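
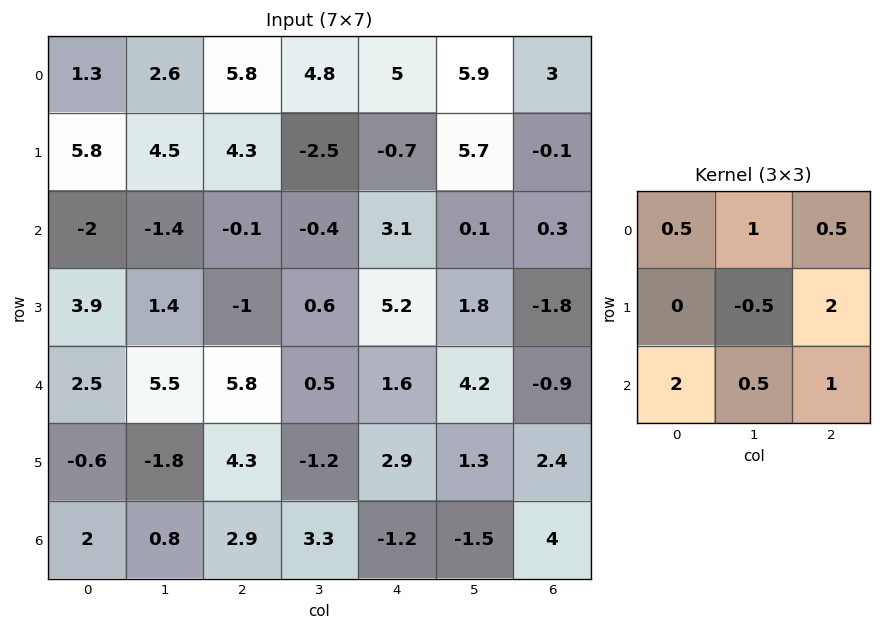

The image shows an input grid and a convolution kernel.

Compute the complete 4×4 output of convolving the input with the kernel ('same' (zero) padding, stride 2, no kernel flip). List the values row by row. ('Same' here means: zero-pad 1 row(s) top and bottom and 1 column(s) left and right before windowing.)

11.95 15.35 9.65 9.85
9.6 7.45 5.15 5.3
12.25 -4.55 14.35 3.35
-0.9 7.95 0.55 1.05

Output[0,0]: The receptive field on the zero-padded input at this output position is [0 0 0 / 0 1.3 2.6 / 0 5.8 4.5]. Elementwise product with the kernel and sum: 0·0.5 + 0·1 + 0·0.5 + 1.3·-0.5 + 2.6·2 + 0·2 + 5.8·0.5 + 4.5·1.
Output[0,1]: The receptive field on the zero-padded input at this output position is [0 0 0 / 2.6 5.8 4.8 / 4.5 4.3 -2.5]. Elementwise product with the kernel and sum: 0·0.5 + 0·1 + 0·0.5 + 5.8·-0.5 + 4.8·2 + 4.5·2 + 4.3·0.5 + -2.5·1.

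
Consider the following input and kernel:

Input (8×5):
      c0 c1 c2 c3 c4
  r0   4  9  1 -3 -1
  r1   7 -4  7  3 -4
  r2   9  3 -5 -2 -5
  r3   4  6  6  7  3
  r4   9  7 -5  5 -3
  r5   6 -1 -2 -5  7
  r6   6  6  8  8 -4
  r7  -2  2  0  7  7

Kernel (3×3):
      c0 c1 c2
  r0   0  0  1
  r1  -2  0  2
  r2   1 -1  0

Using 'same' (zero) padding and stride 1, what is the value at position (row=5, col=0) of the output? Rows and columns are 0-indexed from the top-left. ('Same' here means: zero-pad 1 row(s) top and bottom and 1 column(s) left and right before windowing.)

The receptive field on the zero-padded input at this output position is [0 9 7 / 0 6 -1 / 0 6 6]. Elementwise product with the kernel and sum: 7·1 + 0·-2 + -1·2 + 0·1 + 6·-1.

-1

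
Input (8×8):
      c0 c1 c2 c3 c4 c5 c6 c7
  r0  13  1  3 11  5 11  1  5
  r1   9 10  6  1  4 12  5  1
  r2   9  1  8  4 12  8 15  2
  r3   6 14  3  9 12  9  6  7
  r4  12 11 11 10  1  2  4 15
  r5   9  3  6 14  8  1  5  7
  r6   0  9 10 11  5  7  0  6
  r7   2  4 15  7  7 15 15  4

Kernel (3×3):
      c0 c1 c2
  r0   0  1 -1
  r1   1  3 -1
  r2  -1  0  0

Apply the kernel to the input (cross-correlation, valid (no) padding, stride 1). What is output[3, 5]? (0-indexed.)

The receptive field on the input at this output position is [9 6 7 / 2 4 15 / 1 5 7]. Elementwise product with the kernel and sum: 6·1 + 7·-1 + 2·1 + 4·3 + 15·-1 + 1·-1.

-3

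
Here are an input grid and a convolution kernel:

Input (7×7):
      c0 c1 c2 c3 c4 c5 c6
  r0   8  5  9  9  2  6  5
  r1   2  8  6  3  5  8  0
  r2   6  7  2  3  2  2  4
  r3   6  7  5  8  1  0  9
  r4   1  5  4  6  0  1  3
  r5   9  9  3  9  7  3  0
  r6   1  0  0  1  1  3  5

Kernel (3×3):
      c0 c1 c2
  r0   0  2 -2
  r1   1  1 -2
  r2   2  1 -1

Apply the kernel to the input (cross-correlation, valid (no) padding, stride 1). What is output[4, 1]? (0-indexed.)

The receptive field on the input at this output position is [5 4 6 / 9 3 9 / 0 0 1]. Elementwise product with the kernel and sum: 4·2 + 6·-2 + 9·1 + 3·1 + 9·-2 + 0·2 + 0·1 + 1·-1.

-11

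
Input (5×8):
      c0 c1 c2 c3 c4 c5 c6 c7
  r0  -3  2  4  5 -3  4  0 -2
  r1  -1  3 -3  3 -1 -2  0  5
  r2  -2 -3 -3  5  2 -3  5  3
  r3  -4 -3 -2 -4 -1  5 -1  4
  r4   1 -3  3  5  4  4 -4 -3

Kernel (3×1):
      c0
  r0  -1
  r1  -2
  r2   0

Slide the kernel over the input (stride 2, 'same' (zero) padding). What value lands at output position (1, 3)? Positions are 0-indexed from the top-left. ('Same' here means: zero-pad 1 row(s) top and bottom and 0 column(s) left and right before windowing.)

-10

The receptive field on the zero-padded input at this output position is [0 / 5 / -1]. Elementwise product with the kernel and sum: 0·-1 + 5·-2.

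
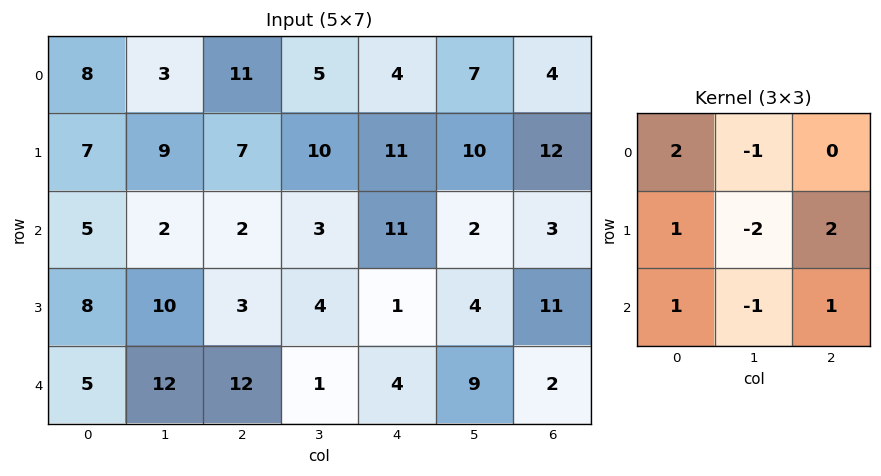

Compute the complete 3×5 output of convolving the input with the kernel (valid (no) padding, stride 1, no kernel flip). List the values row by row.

Output[0,0]: The receptive field on the input at this output position is [8 3 11 / 7 9 7 / 5 2 2]. Elementwise product with the kernel and sum: 8·2 + 3·-1 + 7·1 + 9·-2 + 7·2 + 5·1 + 2·-1 + 2·1.

21 13 36 8 28
11 26 22 1 33
7 15 13 11 32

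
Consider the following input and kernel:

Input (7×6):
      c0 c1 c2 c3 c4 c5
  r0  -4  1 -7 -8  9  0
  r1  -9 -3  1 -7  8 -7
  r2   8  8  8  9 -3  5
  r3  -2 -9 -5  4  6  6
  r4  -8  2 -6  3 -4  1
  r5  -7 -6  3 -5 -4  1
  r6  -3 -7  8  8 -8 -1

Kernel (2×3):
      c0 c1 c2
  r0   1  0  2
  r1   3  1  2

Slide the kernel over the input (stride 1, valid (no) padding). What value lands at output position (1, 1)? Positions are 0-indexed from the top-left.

33

The receptive field on the input at this output position is [-3 1 -7 / 8 8 9]. Elementwise product with the kernel and sum: -3·1 + -7·2 + 8·3 + 8·1 + 9·2.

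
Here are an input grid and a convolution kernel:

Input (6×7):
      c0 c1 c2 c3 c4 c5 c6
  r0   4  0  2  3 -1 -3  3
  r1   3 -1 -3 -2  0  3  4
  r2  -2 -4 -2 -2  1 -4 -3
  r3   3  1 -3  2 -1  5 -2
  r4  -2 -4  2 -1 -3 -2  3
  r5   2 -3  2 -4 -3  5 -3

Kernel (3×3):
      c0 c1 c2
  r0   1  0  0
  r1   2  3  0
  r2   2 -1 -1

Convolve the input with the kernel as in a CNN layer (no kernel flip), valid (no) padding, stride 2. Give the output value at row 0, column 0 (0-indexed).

9

The receptive field on the input at this output position is [4 0 2 / 3 -1 -3 / -2 -4 -2]. Elementwise product with the kernel and sum: 4·1 + 3·2 + -1·3 + -2·2 + -4·-1 + -2·-1.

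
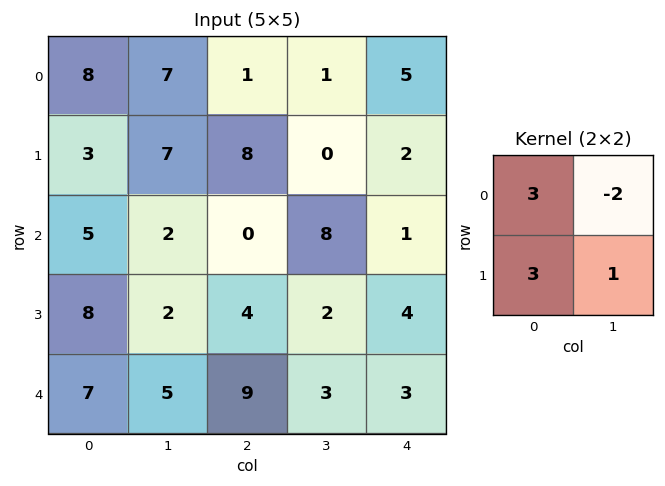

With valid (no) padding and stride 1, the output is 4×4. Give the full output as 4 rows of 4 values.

Output[0,0]: The receptive field on the input at this output position is [8 7 / 3 7]. Elementwise product with the kernel and sum: 8·3 + 7·-2 + 3·3 + 7·1.
Output[0,1]: The receptive field on the input at this output position is [7 1 / 7 8]. Elementwise product with the kernel and sum: 7·3 + 1·-2 + 7·3 + 8·1.

26 48 25 -5
12 11 32 21
37 16 -2 32
46 22 38 10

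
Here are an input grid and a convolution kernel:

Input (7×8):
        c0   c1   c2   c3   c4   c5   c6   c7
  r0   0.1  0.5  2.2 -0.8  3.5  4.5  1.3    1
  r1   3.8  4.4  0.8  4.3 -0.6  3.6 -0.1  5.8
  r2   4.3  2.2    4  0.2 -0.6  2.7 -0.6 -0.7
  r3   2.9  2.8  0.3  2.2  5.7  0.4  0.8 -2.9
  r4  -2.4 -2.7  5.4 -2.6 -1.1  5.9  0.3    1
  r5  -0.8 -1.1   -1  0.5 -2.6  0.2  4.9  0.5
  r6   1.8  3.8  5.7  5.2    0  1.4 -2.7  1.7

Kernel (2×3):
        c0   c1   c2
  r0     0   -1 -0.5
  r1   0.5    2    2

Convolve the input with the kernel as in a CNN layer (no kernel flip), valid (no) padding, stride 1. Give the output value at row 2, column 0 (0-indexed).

3.45

The receptive field on the input at this output position is [4.3 2.2 4 / 2.9 2.8 0.3]. Elementwise product with the kernel and sum: 2.2·-1 + 4·-0.5 + 2.9·0.5 + 2.8·2 + 0.3·2.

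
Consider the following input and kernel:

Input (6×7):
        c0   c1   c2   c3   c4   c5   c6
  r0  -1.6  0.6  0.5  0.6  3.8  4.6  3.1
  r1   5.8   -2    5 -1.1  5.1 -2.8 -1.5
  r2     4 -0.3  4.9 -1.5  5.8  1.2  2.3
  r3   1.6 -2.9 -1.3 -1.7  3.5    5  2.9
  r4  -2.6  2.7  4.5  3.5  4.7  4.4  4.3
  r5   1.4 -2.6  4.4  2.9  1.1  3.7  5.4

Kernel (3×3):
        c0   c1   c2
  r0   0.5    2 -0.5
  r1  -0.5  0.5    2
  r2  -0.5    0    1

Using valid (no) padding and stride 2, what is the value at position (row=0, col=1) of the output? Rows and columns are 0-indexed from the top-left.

10.05

The receptive field on the input at this output position is [0.5 0.6 3.8 / 5 -1.1 5.1 / 4.9 -1.5 5.8]. Elementwise product with the kernel and sum: 0.5·0.5 + 0.6·2 + 3.8·-0.5 + 5·-0.5 + -1.1·0.5 + 5.1·2 + 4.9·-0.5 + 5.8·1.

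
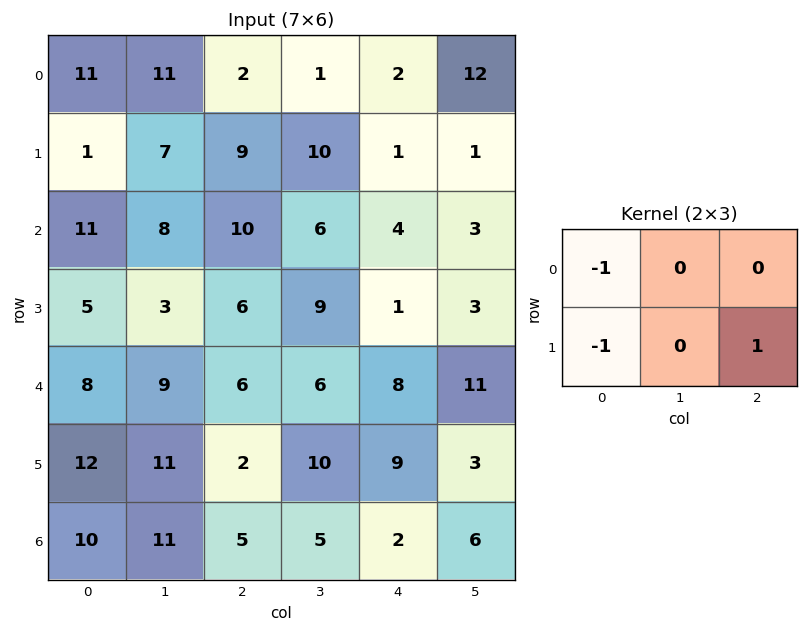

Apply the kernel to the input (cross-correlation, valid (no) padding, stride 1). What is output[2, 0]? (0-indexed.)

The receptive field on the input at this output position is [11 8 10 / 5 3 6]. Elementwise product with the kernel and sum: 11·-1 + 5·-1 + 6·1.

-10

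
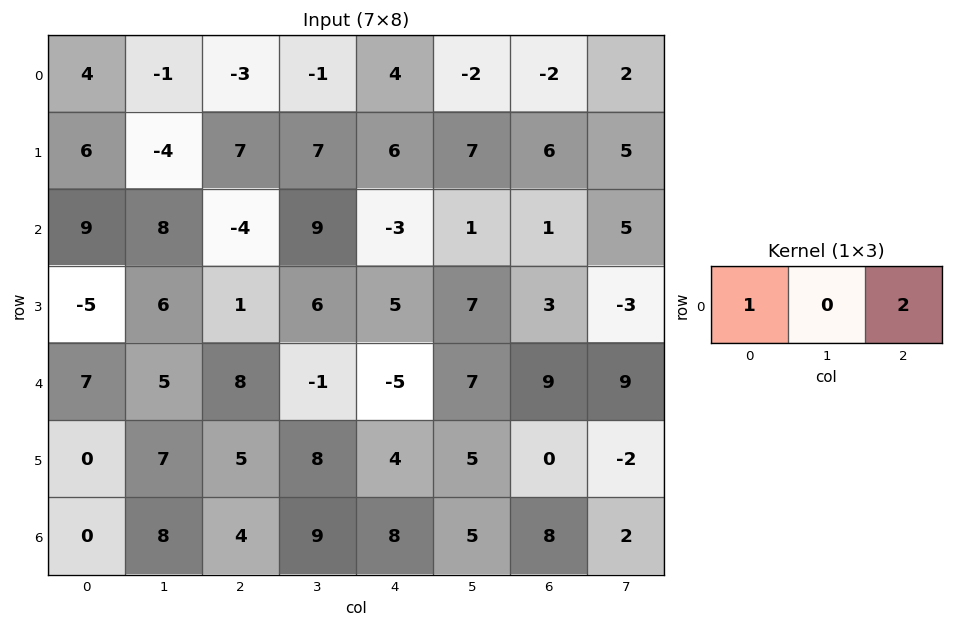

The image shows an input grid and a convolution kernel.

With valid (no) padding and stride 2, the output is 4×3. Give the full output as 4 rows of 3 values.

Output[0,0]: The receptive field on the input at this output position is [4 -1 -3]. Elementwise product with the kernel and sum: 4·1 + -3·2.
Output[0,1]: The receptive field on the input at this output position is [-3 -1 4]. Elementwise product with the kernel and sum: -3·1 + 4·2.

-2 5 0
1 -10 -1
23 -2 13
8 20 24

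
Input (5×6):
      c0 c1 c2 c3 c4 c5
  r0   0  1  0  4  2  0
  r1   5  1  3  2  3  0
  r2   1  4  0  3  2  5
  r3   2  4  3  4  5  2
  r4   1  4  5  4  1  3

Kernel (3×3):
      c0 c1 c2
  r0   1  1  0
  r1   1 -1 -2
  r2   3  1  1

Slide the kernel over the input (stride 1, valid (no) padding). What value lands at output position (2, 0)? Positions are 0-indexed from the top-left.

9

The receptive field on the input at this output position is [1 4 0 / 2 4 3 / 1 4 5]. Elementwise product with the kernel and sum: 1·1 + 4·1 + 2·1 + 4·-1 + 3·-2 + 1·3 + 4·1 + 5·1.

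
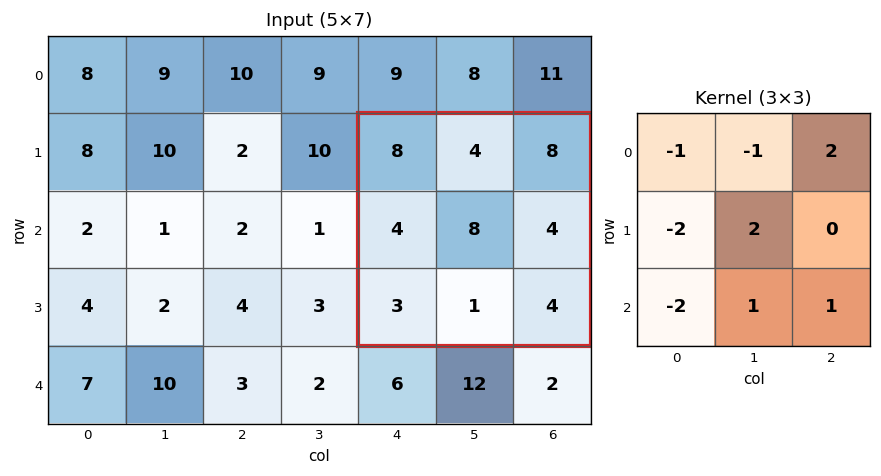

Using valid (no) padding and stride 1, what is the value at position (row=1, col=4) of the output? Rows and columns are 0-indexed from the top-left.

11

The receptive field on the input at this output position is [8 4 8 / 4 8 4 / 3 1 4]. Elementwise product with the kernel and sum: 8·-1 + 4·-1 + 8·2 + 4·-2 + 8·2 + 3·-2 + 1·1 + 4·1.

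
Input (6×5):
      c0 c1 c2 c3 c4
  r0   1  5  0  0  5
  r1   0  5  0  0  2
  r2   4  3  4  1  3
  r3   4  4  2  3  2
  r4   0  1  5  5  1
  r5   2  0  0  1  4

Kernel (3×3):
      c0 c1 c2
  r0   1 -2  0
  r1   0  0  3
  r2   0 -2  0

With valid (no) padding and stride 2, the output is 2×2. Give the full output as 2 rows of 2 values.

Output[0,0]: The receptive field on the input at this output position is [1 5 0 / 0 5 0 / 4 3 4]. Elementwise product with the kernel and sum: 1·1 + 5·-2 + 0·3 + 3·-2.

-15 4
2 -2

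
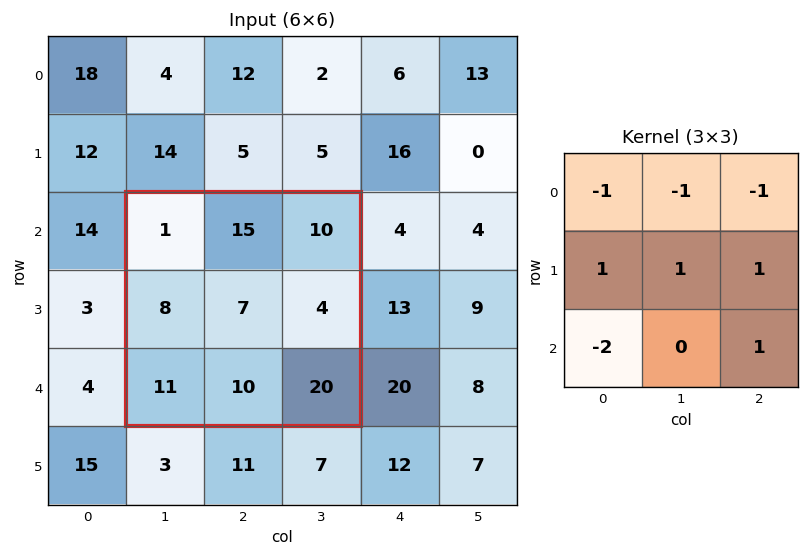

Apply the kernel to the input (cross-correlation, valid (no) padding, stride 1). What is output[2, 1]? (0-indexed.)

The receptive field on the input at this output position is [1 15 10 / 8 7 4 / 11 10 20]. Elementwise product with the kernel and sum: 1·-1 + 15·-1 + 10·-1 + 8·1 + 7·1 + 4·1 + 11·-2 + 20·1.

-9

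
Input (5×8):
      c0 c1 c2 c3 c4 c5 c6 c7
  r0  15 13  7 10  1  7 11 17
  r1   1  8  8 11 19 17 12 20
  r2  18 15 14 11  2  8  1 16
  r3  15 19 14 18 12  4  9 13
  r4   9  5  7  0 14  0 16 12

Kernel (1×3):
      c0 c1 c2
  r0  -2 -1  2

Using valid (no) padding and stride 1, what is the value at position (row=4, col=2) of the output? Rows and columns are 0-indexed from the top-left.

14

The receptive field on the input at this output position is [7 0 14]. Elementwise product with the kernel and sum: 7·-2 + 0·-1 + 14·2.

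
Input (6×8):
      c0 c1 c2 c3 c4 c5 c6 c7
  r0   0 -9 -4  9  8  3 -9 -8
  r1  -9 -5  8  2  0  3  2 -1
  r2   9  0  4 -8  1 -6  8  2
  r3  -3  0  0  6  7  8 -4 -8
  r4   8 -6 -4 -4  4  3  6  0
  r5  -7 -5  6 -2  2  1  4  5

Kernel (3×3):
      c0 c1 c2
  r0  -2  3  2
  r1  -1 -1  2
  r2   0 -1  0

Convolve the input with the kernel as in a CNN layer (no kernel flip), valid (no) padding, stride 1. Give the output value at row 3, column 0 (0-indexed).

1

The receptive field on the input at this output position is [-3 0 0 / 8 -6 -4 / -7 -5 6]. Elementwise product with the kernel and sum: -3·-2 + 0·3 + 0·2 + 8·-1 + -6·-1 + -4·2 + -5·-1.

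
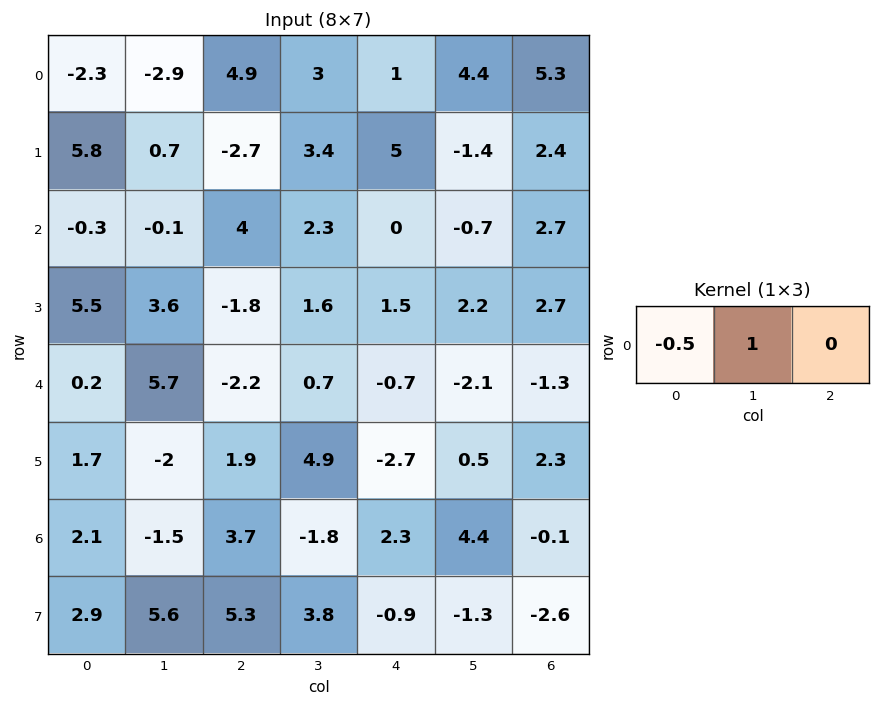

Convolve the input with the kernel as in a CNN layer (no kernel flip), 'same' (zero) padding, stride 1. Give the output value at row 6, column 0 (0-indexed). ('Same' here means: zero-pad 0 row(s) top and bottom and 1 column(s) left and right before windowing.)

The receptive field on the zero-padded input at this output position is [0 2.1 -1.5]. Elementwise product with the kernel and sum: 0·-0.5 + 2.1·1.

2.1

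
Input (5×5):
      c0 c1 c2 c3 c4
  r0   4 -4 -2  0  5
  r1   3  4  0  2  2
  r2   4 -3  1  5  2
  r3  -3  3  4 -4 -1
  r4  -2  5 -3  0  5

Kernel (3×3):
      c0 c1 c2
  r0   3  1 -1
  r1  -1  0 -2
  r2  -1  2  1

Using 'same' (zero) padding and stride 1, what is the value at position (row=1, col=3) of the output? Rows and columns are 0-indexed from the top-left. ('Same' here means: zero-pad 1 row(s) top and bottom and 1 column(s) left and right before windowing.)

-4

The receptive field on the zero-padded input at this output position is [-2 0 5 / 0 2 2 / 1 5 2]. Elementwise product with the kernel and sum: -2·3 + 0·1 + 5·-1 + 0·-1 + 2·-2 + 1·-1 + 5·2 + 2·1.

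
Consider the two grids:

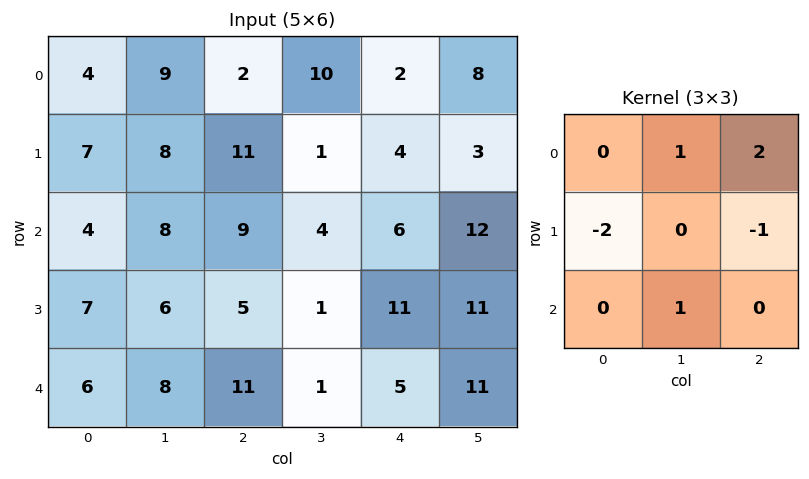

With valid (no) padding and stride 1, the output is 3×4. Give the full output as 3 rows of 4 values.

-4 14 -8 19
19 -2 -14 1
15 15 -4 22

Output[0,0]: The receptive field on the input at this output position is [4 9 2 / 7 8 11 / 4 8 9]. Elementwise product with the kernel and sum: 9·1 + 2·2 + 7·-2 + 11·-1 + 8·1.
Output[0,1]: The receptive field on the input at this output position is [9 2 10 / 8 11 1 / 8 9 4]. Elementwise product with the kernel and sum: 2·1 + 10·2 + 8·-2 + 1·-1 + 9·1.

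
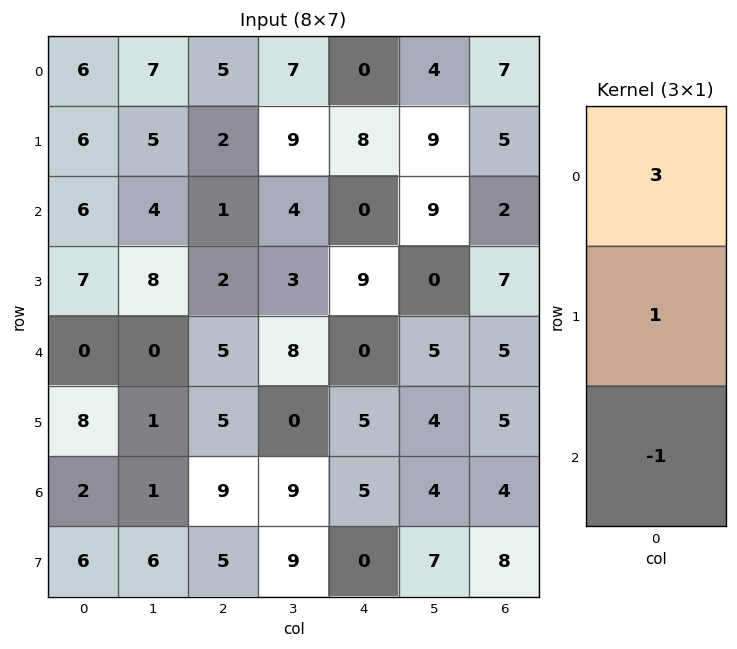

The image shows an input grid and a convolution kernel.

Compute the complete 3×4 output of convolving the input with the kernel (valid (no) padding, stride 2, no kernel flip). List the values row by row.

18 16 8 24
25 0 9 8
6 11 0 16

Output[0,0]: The receptive field on the input at this output position is [6 / 6 / 6]. Elementwise product with the kernel and sum: 6·3 + 6·1 + 6·-1.
Output[0,1]: The receptive field on the input at this output position is [5 / 2 / 1]. Elementwise product with the kernel and sum: 5·3 + 2·1 + 1·-1.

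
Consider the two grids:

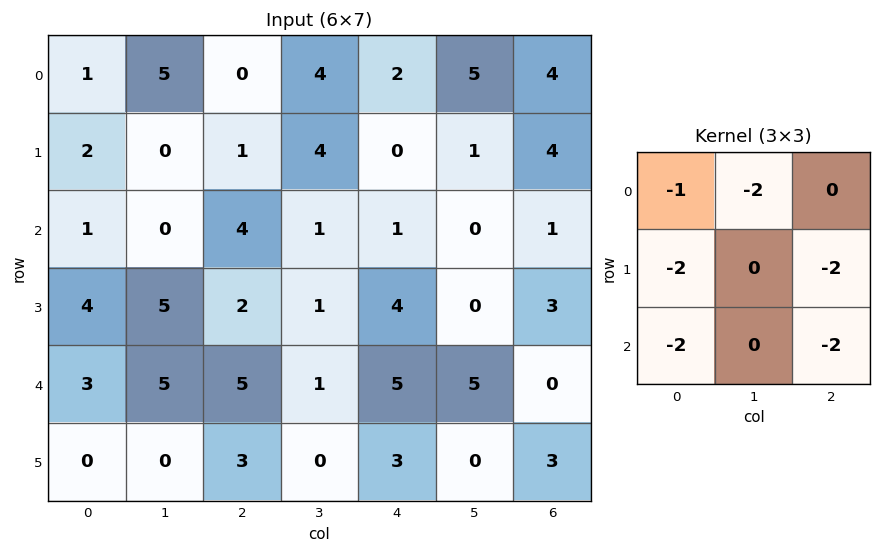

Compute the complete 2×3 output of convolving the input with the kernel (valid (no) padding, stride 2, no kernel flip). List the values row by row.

Output[0,0]: The receptive field on the input at this output position is [1 5 0 / 2 0 1 / 1 0 4]. Elementwise product with the kernel and sum: 1·-1 + 5·-2 + 2·-2 + 1·-2 + 1·-2 + 4·-2.
Output[0,1]: The receptive field on the input at this output position is [0 4 2 / 1 4 0 / 4 1 1]. Elementwise product with the kernel and sum: 0·-1 + 4·-2 + 1·-2 + 0·-2 + 4·-2 + 1·-2.

-27 -20 -24
-29 -38 -25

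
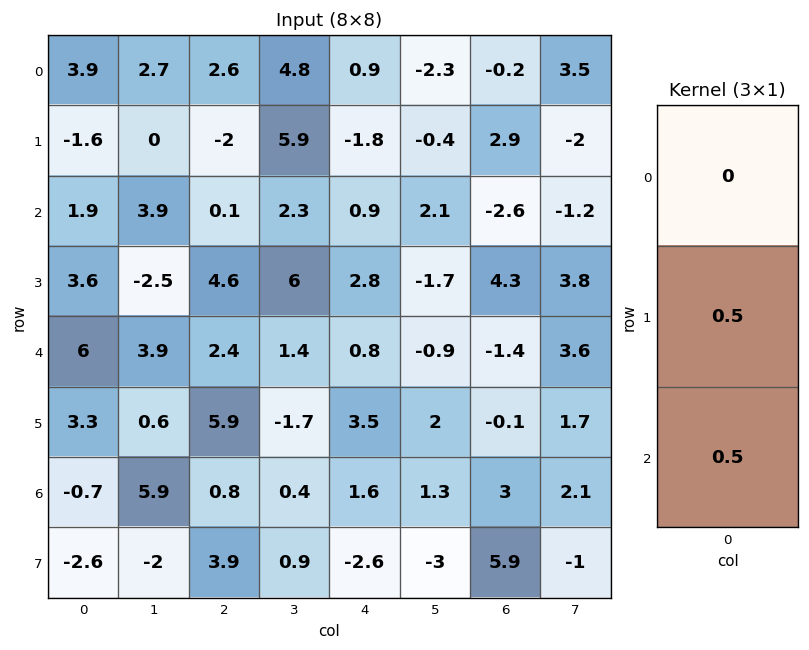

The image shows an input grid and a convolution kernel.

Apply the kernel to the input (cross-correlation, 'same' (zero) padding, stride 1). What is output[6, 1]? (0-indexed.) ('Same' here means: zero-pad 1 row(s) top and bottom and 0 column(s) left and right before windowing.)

The receptive field on the zero-padded input at this output position is [0.6 / 5.9 / -2]. Elementwise product with the kernel and sum: 5.9·0.5 + -2·0.5.

1.95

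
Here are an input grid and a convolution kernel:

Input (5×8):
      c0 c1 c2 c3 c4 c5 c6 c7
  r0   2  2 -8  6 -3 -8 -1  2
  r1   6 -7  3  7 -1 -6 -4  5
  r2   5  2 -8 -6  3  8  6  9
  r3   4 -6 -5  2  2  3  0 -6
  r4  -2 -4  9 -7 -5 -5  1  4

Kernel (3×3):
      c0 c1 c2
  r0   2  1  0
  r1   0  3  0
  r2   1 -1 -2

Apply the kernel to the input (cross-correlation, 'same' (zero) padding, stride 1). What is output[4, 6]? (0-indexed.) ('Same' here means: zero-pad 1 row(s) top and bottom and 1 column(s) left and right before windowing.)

9

The receptive field on the zero-padded input at this output position is [3 0 -6 / -5 1 4 / 0 0 0]. Elementwise product with the kernel and sum: 3·2 + 0·1 + 1·3 + 0·1 + 0·-1 + 0·-2.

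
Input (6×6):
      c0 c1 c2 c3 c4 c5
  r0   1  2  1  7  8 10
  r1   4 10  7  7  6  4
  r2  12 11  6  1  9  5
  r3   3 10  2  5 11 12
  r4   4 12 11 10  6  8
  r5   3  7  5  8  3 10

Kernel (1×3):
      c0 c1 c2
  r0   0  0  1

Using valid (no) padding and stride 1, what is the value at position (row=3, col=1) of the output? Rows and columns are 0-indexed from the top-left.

5

The receptive field on the input at this output position is [10 2 5]. Elementwise product with the kernel and sum: 5·1.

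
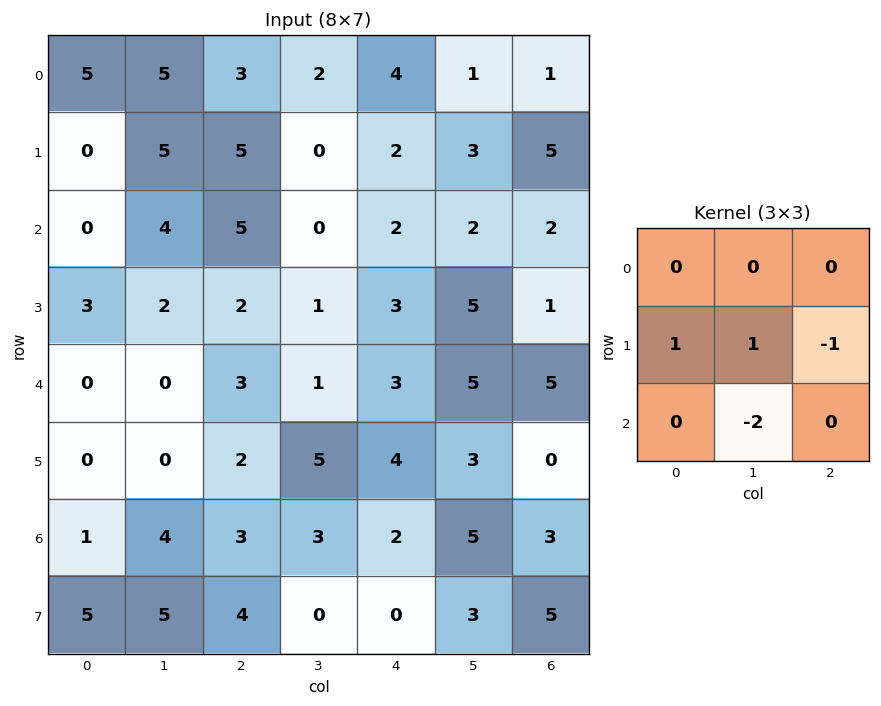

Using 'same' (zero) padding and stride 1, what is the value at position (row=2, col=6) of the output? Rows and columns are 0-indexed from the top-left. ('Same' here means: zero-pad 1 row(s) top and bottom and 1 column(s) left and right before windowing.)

The receptive field on the zero-padded input at this output position is [3 5 0 / 2 2 0 / 5 1 0]. Elementwise product with the kernel and sum: 2·1 + 2·1 + 0·-1 + 1·-2.

2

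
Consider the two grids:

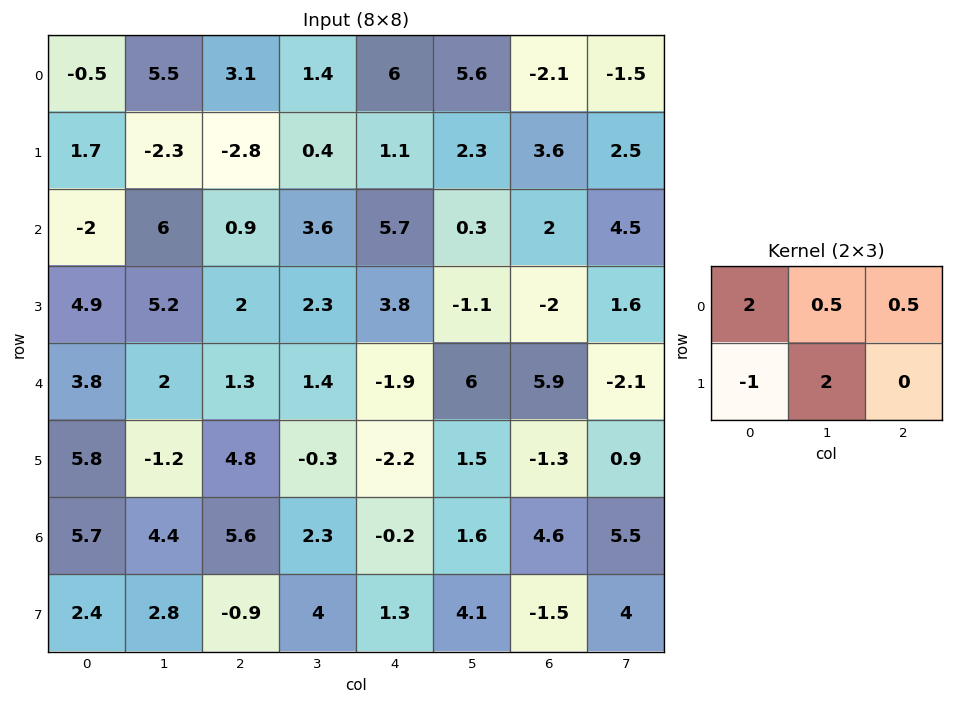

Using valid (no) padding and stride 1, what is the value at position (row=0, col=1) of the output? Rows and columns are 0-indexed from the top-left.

The receptive field on the input at this output position is [5.5 3.1 1.4 / -2.3 -2.8 0.4]. Elementwise product with the kernel and sum: 5.5·2 + 3.1·0.5 + 1.4·0.5 + -2.3·-1 + -2.8·2.

9.95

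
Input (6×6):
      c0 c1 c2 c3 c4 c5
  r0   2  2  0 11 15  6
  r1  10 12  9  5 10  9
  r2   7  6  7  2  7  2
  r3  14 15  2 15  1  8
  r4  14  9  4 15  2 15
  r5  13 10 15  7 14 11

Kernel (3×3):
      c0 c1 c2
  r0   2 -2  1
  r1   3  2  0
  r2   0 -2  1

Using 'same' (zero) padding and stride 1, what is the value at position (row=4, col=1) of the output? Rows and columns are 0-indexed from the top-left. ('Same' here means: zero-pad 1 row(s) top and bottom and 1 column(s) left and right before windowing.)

The receptive field on the zero-padded input at this output position is [14 15 2 / 14 9 4 / 13 10 15]. Elementwise product with the kernel and sum: 14·2 + 15·-2 + 2·1 + 14·3 + 9·2 + 10·-2 + 15·1.

55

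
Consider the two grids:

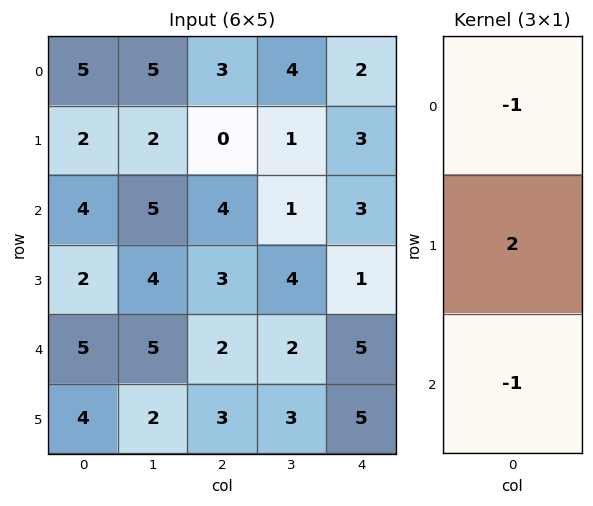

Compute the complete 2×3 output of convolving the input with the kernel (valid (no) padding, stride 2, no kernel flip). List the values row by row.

Output[0,0]: The receptive field on the input at this output position is [5 / 2 / 4]. Elementwise product with the kernel and sum: 5·-1 + 2·2 + 4·-1.

-5 -7 1
-5 0 -6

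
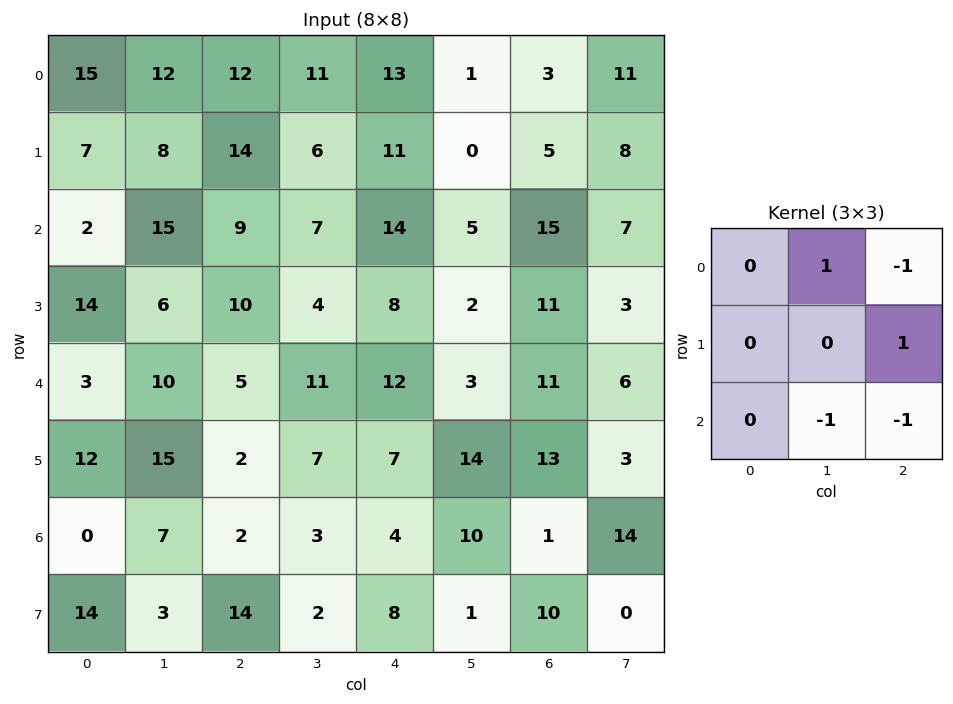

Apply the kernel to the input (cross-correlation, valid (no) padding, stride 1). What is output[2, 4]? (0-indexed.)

The receptive field on the input at this output position is [14 5 15 / 8 2 11 / 12 3 11]. Elementwise product with the kernel and sum: 5·1 + 15·-1 + 11·1 + 3·-1 + 11·-1.

-13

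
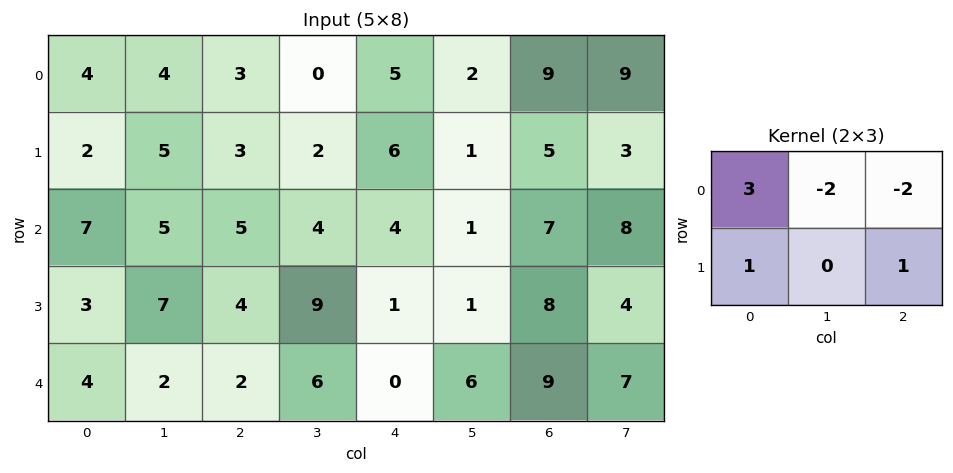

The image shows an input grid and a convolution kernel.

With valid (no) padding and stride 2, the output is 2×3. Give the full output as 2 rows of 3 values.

3 8 4
8 4 5

Output[0,0]: The receptive field on the input at this output position is [4 4 3 / 2 5 3]. Elementwise product with the kernel and sum: 4·3 + 4·-2 + 3·-2 + 2·1 + 3·1.
Output[0,1]: The receptive field on the input at this output position is [3 0 5 / 3 2 6]. Elementwise product with the kernel and sum: 3·3 + 0·-2 + 5·-2 + 3·1 + 6·1.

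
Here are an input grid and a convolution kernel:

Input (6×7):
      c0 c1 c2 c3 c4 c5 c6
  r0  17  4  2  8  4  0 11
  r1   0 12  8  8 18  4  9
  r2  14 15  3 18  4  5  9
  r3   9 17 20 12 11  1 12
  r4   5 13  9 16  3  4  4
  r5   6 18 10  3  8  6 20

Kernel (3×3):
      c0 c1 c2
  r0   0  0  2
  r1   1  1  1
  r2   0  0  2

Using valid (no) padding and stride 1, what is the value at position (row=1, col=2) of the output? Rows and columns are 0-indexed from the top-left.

83

The receptive field on the input at this output position is [8 8 18 / 3 18 4 / 20 12 11]. Elementwise product with the kernel and sum: 18·2 + 3·1 + 18·1 + 4·1 + 11·2.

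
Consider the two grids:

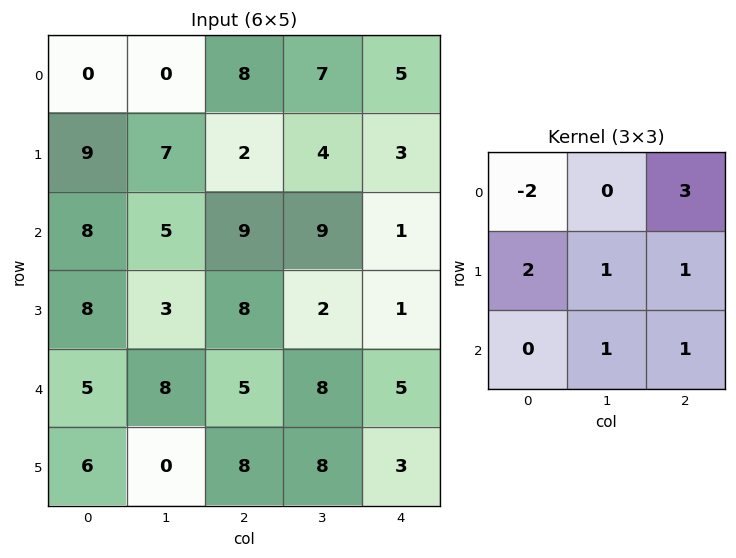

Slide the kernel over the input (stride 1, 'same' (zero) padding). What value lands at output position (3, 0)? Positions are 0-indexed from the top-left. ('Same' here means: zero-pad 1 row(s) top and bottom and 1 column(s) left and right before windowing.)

39

The receptive field on the zero-padded input at this output position is [0 8 5 / 0 8 3 / 0 5 8]. Elementwise product with the kernel and sum: 0·-2 + 5·3 + 0·2 + 8·1 + 3·1 + 5·1 + 8·1.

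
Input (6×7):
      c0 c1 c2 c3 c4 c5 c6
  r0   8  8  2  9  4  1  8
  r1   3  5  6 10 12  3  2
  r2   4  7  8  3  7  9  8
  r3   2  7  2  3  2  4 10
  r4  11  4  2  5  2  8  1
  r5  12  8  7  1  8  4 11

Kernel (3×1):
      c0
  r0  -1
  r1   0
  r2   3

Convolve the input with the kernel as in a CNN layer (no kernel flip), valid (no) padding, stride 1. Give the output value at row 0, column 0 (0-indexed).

4

The receptive field on the input at this output position is [8 / 3 / 4]. Elementwise product with the kernel and sum: 8·-1 + 4·3.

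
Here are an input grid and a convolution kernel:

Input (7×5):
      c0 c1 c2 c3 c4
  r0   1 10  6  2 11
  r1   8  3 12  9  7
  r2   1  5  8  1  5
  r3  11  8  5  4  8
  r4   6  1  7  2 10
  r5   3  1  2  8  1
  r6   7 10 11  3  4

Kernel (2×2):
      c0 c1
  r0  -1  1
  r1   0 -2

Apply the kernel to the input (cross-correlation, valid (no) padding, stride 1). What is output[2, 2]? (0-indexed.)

The receptive field on the input at this output position is [8 1 / 5 4]. Elementwise product with the kernel and sum: 8·-1 + 1·1 + 4·-2.

-15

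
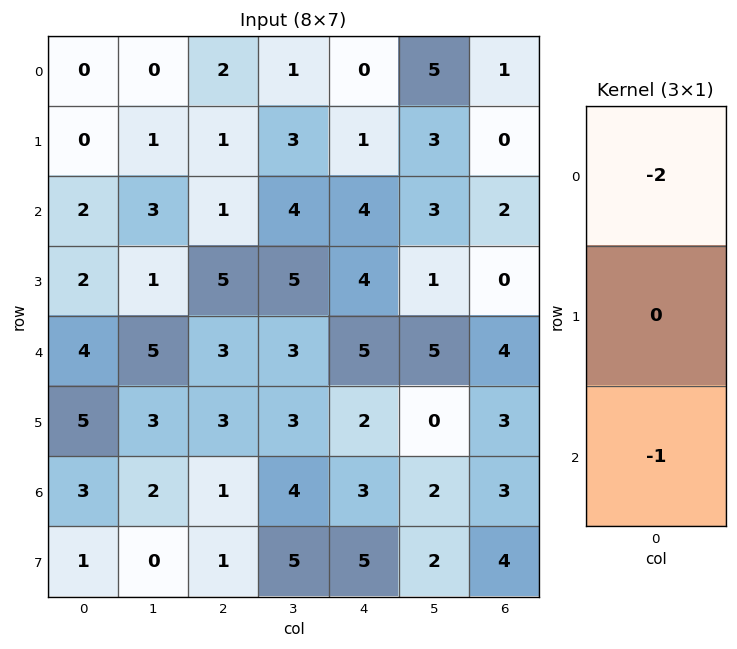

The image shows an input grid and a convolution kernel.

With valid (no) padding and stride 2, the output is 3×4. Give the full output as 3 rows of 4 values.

-2 -5 -4 -4
-8 -5 -13 -8
-11 -7 -13 -11

Output[0,0]: The receptive field on the input at this output position is [0 / 0 / 2]. Elementwise product with the kernel and sum: 0·-2 + 2·-1.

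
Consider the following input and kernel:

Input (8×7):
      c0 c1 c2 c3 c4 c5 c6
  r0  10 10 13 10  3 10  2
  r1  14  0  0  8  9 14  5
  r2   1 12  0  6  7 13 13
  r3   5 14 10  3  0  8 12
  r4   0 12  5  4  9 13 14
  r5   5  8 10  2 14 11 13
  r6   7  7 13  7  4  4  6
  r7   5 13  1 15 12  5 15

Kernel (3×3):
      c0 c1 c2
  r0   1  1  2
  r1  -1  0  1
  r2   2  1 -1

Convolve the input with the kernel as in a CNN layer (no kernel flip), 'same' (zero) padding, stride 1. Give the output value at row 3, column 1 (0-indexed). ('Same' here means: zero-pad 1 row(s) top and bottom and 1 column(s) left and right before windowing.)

The receptive field on the zero-padded input at this output position is [1 12 0 / 5 14 10 / 0 12 5]. Elementwise product with the kernel and sum: 1·1 + 12·1 + 0·2 + 5·-1 + 10·1 + 0·2 + 12·1 + 5·-1.

25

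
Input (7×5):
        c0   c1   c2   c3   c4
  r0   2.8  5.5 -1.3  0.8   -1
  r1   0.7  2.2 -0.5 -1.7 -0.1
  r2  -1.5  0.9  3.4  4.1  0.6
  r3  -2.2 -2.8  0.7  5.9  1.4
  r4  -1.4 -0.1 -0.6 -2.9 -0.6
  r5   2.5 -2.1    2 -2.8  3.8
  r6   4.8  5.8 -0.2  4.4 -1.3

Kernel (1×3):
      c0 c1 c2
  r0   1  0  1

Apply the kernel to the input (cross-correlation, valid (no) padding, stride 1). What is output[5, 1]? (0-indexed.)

-4.9

The receptive field on the input at this output position is [-2.1 2 -2.8]. Elementwise product with the kernel and sum: -2.1·1 + -2.8·1.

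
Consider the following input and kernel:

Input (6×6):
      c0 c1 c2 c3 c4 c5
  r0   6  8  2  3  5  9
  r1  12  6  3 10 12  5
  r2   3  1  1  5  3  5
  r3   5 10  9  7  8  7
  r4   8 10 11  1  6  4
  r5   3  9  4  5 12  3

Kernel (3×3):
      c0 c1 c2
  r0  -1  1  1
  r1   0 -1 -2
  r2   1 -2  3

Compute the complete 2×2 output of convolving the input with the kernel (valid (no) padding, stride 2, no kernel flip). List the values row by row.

Output[0,0]: The receptive field on the input at this output position is [6 8 2 / 12 6 3 / 3 1 1]. Elementwise product with the kernel and sum: 6·-1 + 8·1 + 2·1 + 6·-1 + 3·-2 + 3·1 + 1·-2 + 1·3.

-4 -28
-8 11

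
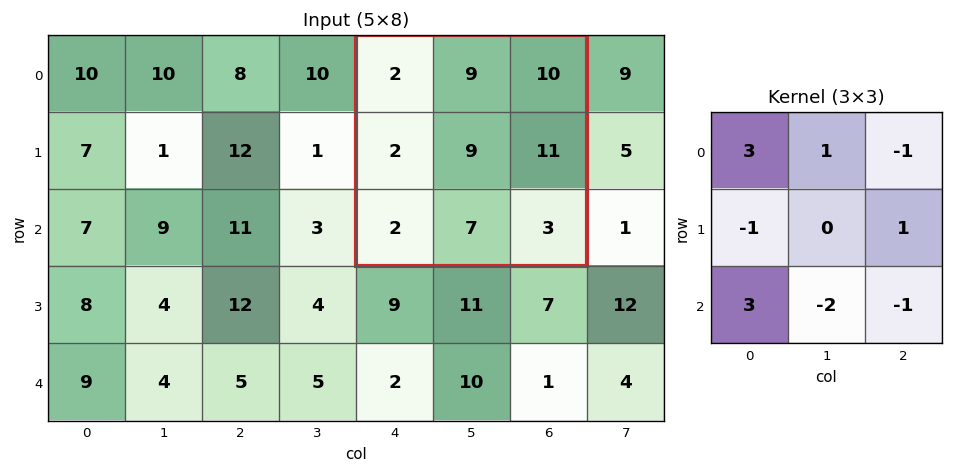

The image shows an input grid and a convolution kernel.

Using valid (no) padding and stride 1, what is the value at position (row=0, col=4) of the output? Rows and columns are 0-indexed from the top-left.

3

The receptive field on the input at this output position is [2 9 10 / 2 9 11 / 2 7 3]. Elementwise product with the kernel and sum: 2·3 + 9·1 + 10·-1 + 2·-1 + 11·1 + 2·3 + 7·-2 + 3·-1.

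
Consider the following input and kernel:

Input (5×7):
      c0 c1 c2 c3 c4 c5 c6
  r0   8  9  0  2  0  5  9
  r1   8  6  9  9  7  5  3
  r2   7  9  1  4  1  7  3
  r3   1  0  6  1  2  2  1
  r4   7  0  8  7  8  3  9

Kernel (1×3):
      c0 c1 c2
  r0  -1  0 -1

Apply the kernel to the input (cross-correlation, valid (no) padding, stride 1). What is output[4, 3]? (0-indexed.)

-10

The receptive field on the input at this output position is [7 8 3]. Elementwise product with the kernel and sum: 7·-1 + 3·-1.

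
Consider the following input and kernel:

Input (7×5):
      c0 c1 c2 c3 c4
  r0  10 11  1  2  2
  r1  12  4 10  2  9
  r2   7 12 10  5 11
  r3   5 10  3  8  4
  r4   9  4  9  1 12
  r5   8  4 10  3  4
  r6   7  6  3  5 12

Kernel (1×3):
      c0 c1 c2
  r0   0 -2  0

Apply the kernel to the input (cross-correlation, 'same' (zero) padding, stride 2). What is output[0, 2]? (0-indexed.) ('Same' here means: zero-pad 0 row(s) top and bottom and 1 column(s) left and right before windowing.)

The receptive field on the zero-padded input at this output position is [2 2 0]. Elementwise product with the kernel and sum: 2·-2.

-4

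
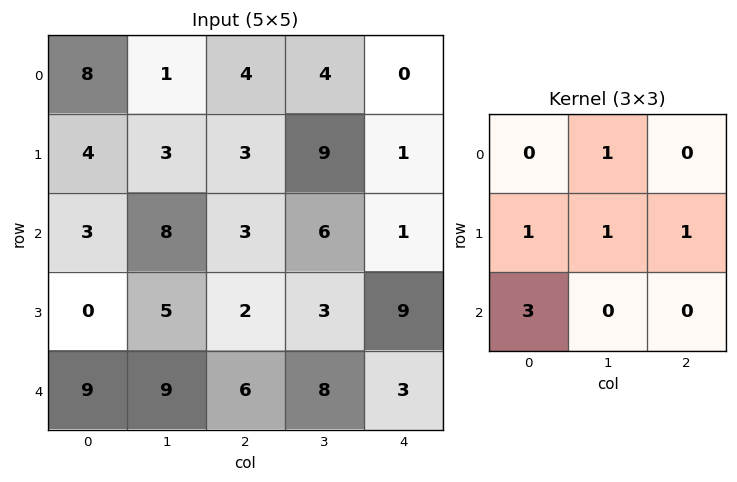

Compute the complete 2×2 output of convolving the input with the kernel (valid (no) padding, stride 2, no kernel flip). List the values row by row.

Output[0,0]: The receptive field on the input at this output position is [8 1 4 / 4 3 3 / 3 8 3]. Elementwise product with the kernel and sum: 1·1 + 4·1 + 3·1 + 3·1 + 3·3.

20 26
42 38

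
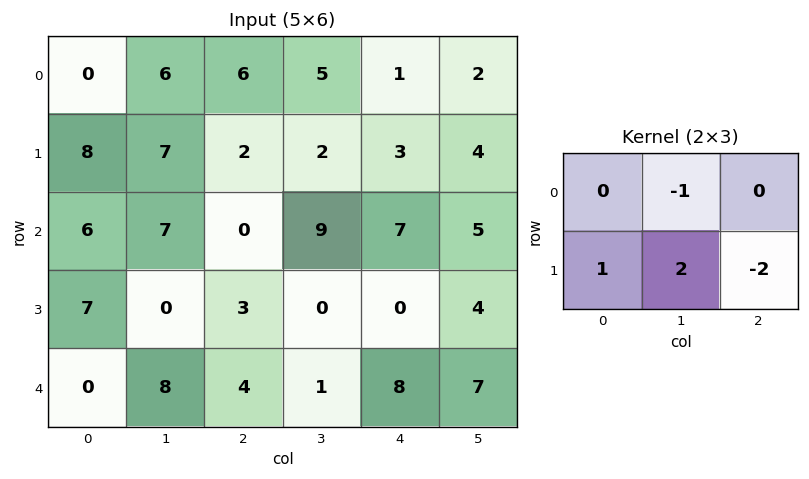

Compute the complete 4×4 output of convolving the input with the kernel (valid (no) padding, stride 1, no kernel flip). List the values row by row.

Output[0,0]: The receptive field on the input at this output position is [0 6 6 / 8 7 2]. Elementwise product with the kernel and sum: 6·-1 + 8·1 + 7·2 + 2·-2.

12 1 -5 -1
13 -13 2 10
-6 6 -6 -15
8 11 -10 3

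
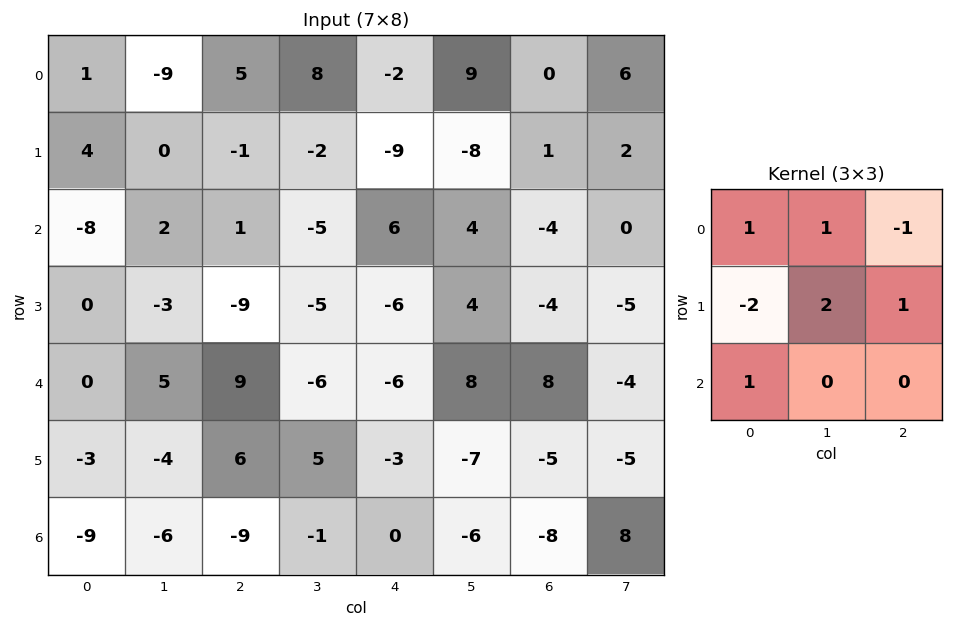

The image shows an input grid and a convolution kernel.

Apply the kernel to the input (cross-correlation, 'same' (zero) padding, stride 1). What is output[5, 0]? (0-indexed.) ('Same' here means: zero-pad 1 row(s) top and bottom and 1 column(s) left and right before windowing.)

-15

The receptive field on the zero-padded input at this output position is [0 0 5 / 0 -3 -4 / 0 -9 -6]. Elementwise product with the kernel and sum: 0·1 + 0·1 + 5·-1 + 0·-2 + -3·2 + -4·1 + 0·1.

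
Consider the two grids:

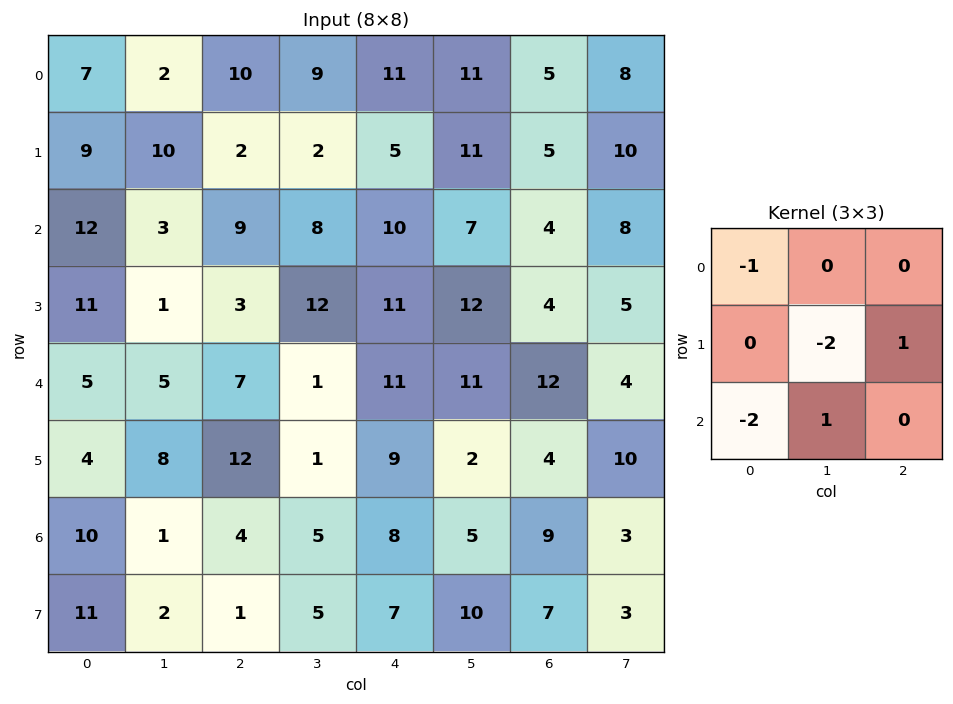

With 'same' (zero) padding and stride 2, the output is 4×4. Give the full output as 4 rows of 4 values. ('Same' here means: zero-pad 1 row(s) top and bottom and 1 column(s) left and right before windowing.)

-3 -29 -10 -19
-10 -19 -28 -31
-1 -18 -16 -32
-8 -14 -15 -30

Output[0,0]: The receptive field on the zero-padded input at this output position is [0 0 0 / 0 7 2 / 0 9 10]. Elementwise product with the kernel and sum: 0·-1 + 7·-2 + 2·1 + 0·-2 + 9·1.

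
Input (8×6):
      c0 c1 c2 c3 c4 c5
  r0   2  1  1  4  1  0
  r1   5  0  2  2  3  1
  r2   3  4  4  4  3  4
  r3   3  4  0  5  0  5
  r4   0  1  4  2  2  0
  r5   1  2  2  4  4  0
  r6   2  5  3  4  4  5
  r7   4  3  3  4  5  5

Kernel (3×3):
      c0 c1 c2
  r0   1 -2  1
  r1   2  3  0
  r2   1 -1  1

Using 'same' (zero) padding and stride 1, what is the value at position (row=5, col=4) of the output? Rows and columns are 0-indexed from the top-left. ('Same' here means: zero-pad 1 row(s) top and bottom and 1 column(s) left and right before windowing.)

23

The receptive field on the zero-padded input at this output position is [2 2 0 / 4 4 0 / 4 4 5]. Elementwise product with the kernel and sum: 2·1 + 2·-2 + 0·1 + 4·2 + 4·3 + 4·1 + 4·-1 + 5·1.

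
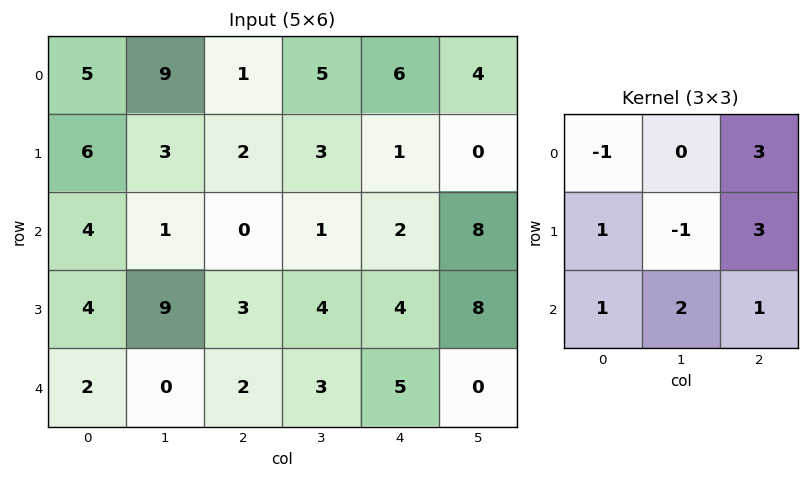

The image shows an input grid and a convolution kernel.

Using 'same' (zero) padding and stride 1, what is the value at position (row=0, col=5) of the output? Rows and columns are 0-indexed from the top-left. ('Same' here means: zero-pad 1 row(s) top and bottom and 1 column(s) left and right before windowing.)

The receptive field on the zero-padded input at this output position is [0 0 0 / 6 4 0 / 1 0 0]. Elementwise product with the kernel and sum: 0·-1 + 0·3 + 6·1 + 4·-1 + 0·3 + 1·1 + 0·2 + 0·1.

3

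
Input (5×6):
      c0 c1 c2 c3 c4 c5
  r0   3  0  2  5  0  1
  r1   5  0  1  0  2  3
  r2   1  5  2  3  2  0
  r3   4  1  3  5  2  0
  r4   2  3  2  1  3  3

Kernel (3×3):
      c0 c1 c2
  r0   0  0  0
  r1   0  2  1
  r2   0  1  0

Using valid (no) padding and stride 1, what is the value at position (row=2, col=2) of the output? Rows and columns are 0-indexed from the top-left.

13

The receptive field on the input at this output position is [2 3 2 / 3 5 2 / 2 1 3]. Elementwise product with the kernel and sum: 5·2 + 2·1 + 1·1.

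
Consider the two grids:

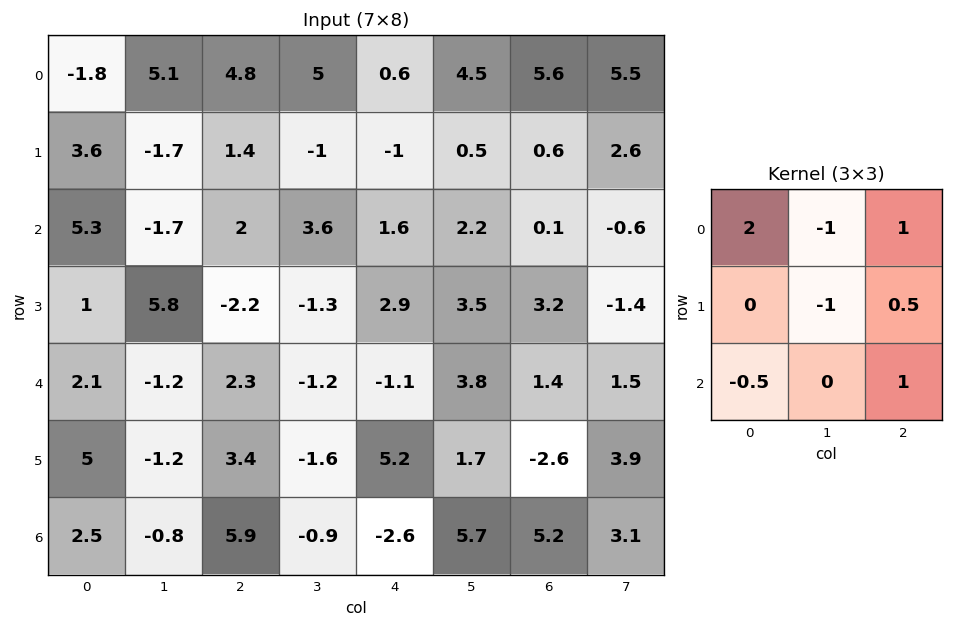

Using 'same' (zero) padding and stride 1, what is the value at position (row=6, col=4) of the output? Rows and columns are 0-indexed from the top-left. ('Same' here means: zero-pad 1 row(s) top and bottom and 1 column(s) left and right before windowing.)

The receptive field on the zero-padded input at this output position is [-1.6 5.2 1.7 / -0.9 -2.6 5.7 / 0 0 0]. Elementwise product with the kernel and sum: -1.6·2 + 5.2·-1 + 1.7·1 + -2.6·-1 + 5.7·0.5 + 0·-0.5 + 0·1.

-1.25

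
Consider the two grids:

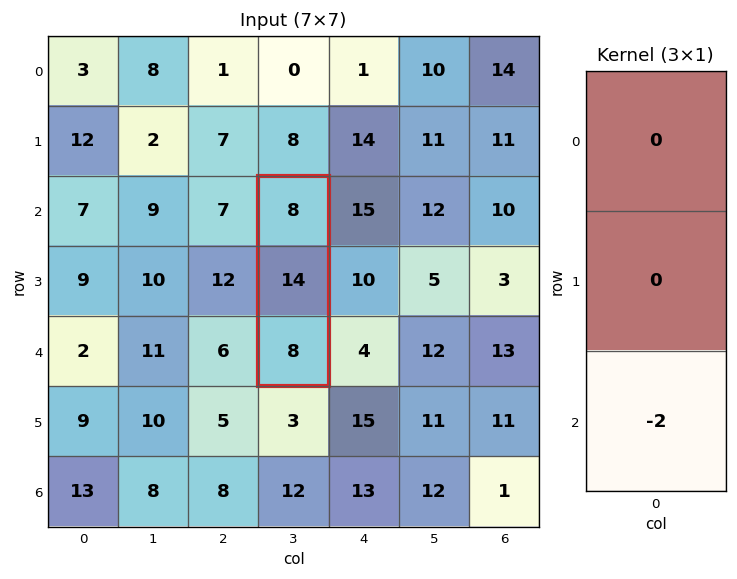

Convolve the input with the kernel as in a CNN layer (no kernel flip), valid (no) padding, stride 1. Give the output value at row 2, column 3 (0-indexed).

The receptive field on the input at this output position is [8 / 14 / 8]. Elementwise product with the kernel and sum: 8·-2.

-16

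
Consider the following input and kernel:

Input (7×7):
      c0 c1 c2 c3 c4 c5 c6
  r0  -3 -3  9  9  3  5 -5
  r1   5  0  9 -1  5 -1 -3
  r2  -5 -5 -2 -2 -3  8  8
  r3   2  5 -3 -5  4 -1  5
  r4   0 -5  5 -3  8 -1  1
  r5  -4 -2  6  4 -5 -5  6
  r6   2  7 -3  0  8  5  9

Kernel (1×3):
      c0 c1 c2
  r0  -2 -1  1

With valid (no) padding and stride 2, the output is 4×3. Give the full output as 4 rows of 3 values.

18 -24 -16
13 3 6
10 1 -14
-14 14 -12

Output[0,0]: The receptive field on the input at this output position is [-3 -3 9]. Elementwise product with the kernel and sum: -3·-2 + -3·-1 + 9·1.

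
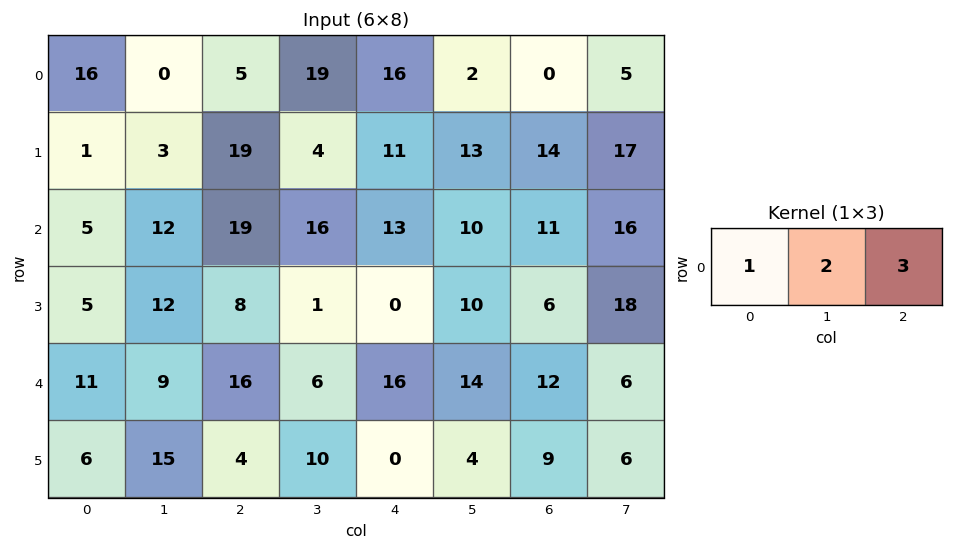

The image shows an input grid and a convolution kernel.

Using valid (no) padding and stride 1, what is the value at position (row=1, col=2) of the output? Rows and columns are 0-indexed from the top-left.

The receptive field on the input at this output position is [19 4 11]. Elementwise product with the kernel and sum: 19·1 + 4·2 + 11·3.

60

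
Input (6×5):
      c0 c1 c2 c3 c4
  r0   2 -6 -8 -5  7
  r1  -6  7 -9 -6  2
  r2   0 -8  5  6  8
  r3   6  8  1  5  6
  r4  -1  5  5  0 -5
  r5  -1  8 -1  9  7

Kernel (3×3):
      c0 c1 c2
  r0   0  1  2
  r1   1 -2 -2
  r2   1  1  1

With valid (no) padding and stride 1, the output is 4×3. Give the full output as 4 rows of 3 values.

-27 22 27
10 -37 -13
-1 23 1
-5 22 47

Output[0,0]: The receptive field on the input at this output position is [2 -6 -8 / -6 7 -9 / 0 -8 5]. Elementwise product with the kernel and sum: -6·1 + -8·2 + -6·1 + 7·-2 + -9·-2 + 0·1 + -8·1 + 5·1.
Output[0,1]: The receptive field on the input at this output position is [-6 -8 -5 / 7 -9 -6 / -8 5 6]. Elementwise product with the kernel and sum: -8·1 + -5·2 + 7·1 + -9·-2 + -6·-2 + -8·1 + 5·1 + 6·1.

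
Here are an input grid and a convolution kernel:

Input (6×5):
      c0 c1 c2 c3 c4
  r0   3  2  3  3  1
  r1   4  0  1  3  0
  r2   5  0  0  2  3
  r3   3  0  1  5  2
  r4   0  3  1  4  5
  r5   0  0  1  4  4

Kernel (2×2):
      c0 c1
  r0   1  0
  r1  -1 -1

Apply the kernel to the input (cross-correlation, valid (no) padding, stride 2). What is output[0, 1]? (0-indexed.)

The receptive field on the input at this output position is [3 3 / 1 3]. Elementwise product with the kernel and sum: 3·1 + 1·-1 + 3·-1.

-1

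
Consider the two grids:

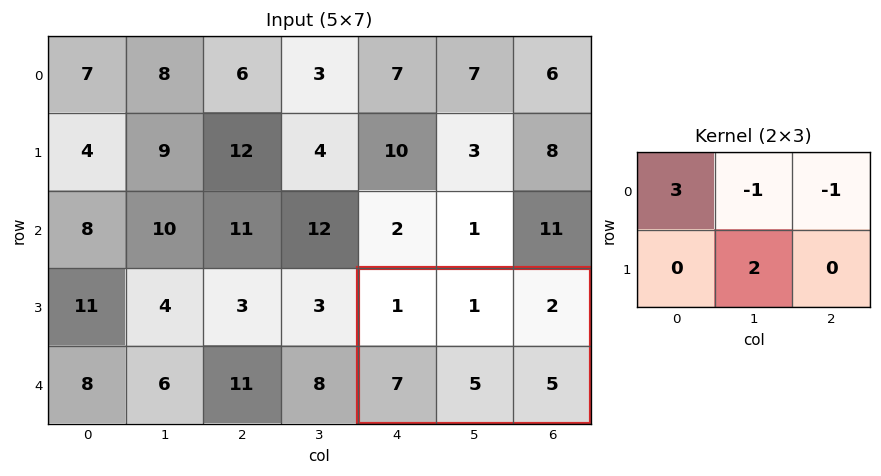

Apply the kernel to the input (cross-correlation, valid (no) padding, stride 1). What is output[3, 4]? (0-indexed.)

10

The receptive field on the input at this output position is [1 1 2 / 7 5 5]. Elementwise product with the kernel and sum: 1·3 + 1·-1 + 2·-1 + 5·2.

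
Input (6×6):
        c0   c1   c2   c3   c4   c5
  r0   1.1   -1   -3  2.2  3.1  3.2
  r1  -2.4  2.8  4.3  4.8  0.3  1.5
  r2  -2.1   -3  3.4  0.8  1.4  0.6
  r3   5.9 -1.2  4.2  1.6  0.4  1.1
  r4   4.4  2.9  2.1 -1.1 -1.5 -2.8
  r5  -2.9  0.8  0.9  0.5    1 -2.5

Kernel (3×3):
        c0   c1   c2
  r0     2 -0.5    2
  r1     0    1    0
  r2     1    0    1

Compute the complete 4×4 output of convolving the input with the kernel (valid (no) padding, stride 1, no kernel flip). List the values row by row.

Output[0,0]: The receptive field on the input at this output position is [1.1 -1 -3 / -2.4 2.8 4.3 / -2.1 -3 3.4]. Elementwise product with the kernel and sum: 1.1·2 + -1·-0.5 + -3·2 + 2.8·1 + -2.1·1 + 3.4·1.

0.8 6 8.7 10.95
9.5 16.85 12.2 16.55
9.4 -0.1 11.4 -1.4
21.7 2.1 9.2 1.7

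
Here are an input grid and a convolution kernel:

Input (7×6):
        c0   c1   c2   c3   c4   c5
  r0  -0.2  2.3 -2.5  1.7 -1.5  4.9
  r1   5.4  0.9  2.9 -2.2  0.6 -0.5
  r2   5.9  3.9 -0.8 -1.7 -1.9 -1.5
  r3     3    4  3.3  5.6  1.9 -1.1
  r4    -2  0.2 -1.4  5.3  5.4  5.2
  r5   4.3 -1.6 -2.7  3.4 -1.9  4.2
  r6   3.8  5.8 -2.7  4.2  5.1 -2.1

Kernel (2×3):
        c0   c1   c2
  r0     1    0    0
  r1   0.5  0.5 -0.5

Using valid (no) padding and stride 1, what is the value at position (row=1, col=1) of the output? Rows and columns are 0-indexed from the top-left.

The receptive field on the input at this output position is [0.9 2.9 -2.2 / 3.9 -0.8 -1.7]. Elementwise product with the kernel and sum: 0.9·1 + 3.9·0.5 + -0.8·0.5 + -1.7·-0.5.

3.3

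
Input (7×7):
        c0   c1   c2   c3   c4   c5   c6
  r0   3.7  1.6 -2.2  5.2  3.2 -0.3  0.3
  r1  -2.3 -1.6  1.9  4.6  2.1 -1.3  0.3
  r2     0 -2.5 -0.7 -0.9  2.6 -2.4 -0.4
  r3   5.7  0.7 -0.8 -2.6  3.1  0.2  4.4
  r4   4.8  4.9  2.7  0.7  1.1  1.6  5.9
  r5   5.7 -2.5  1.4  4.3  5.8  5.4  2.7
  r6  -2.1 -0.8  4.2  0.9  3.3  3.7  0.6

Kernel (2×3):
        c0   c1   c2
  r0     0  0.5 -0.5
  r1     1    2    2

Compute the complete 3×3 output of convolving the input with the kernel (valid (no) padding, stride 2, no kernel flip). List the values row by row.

0.2 16.3 -0.2
4.6 -1.55 11.3
4.6 21.4 19.85

Output[0,0]: The receptive field on the input at this output position is [3.7 1.6 -2.2 / -2.3 -1.6 1.9]. Elementwise product with the kernel and sum: 1.6·0.5 + -2.2·-0.5 + -2.3·1 + -1.6·2 + 1.9·2.
Output[0,1]: The receptive field on the input at this output position is [-2.2 5.2 3.2 / 1.9 4.6 2.1]. Elementwise product with the kernel and sum: 5.2·0.5 + 3.2·-0.5 + 1.9·1 + 4.6·2 + 2.1·2.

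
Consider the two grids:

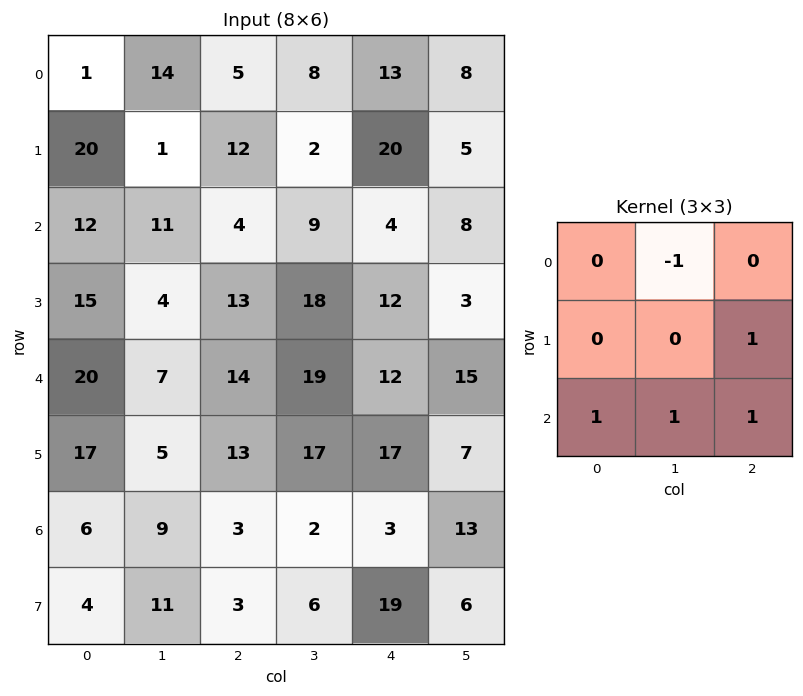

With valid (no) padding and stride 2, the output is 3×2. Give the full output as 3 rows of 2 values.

25 29
43 48
24 6

Output[0,0]: The receptive field on the input at this output position is [1 14 5 / 20 1 12 / 12 11 4]. Elementwise product with the kernel and sum: 14·-1 + 12·1 + 12·1 + 11·1 + 4·1.
Output[0,1]: The receptive field on the input at this output position is [5 8 13 / 12 2 20 / 4 9 4]. Elementwise product with the kernel and sum: 8·-1 + 20·1 + 4·1 + 9·1 + 4·1.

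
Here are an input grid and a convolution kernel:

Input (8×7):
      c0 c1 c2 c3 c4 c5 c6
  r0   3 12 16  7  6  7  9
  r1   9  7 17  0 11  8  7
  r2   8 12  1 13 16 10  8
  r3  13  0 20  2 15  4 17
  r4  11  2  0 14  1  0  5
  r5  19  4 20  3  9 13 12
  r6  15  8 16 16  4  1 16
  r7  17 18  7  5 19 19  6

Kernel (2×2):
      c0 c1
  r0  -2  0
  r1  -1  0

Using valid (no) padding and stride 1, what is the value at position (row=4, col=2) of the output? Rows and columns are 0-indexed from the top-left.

The receptive field on the input at this output position is [0 14 / 20 3]. Elementwise product with the kernel and sum: 0·-2 + 20·-1.

-20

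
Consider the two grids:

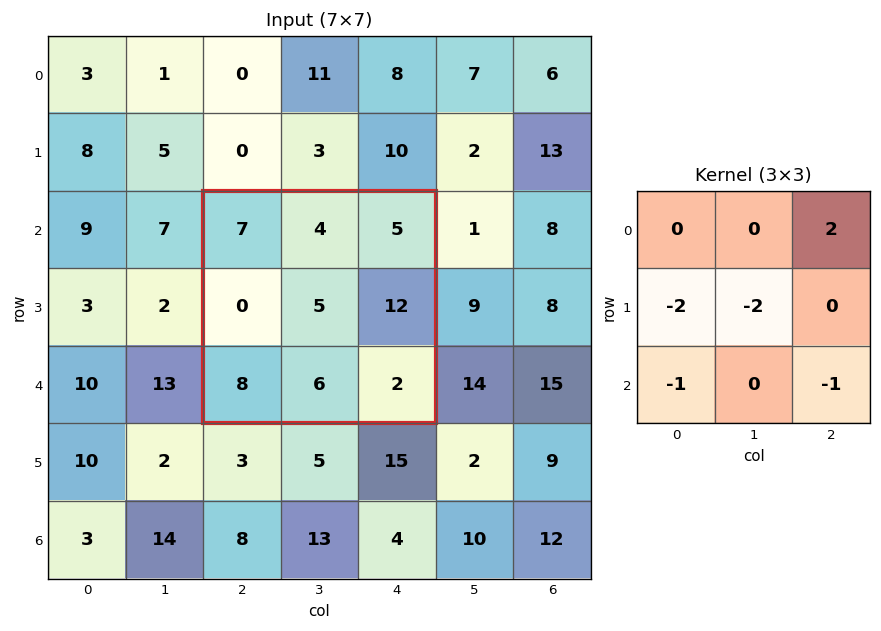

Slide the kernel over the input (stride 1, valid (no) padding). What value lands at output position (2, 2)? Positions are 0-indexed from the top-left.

-10

The receptive field on the input at this output position is [7 4 5 / 0 5 12 / 8 6 2]. Elementwise product with the kernel and sum: 5·2 + 0·-2 + 5·-2 + 8·-1 + 2·-1.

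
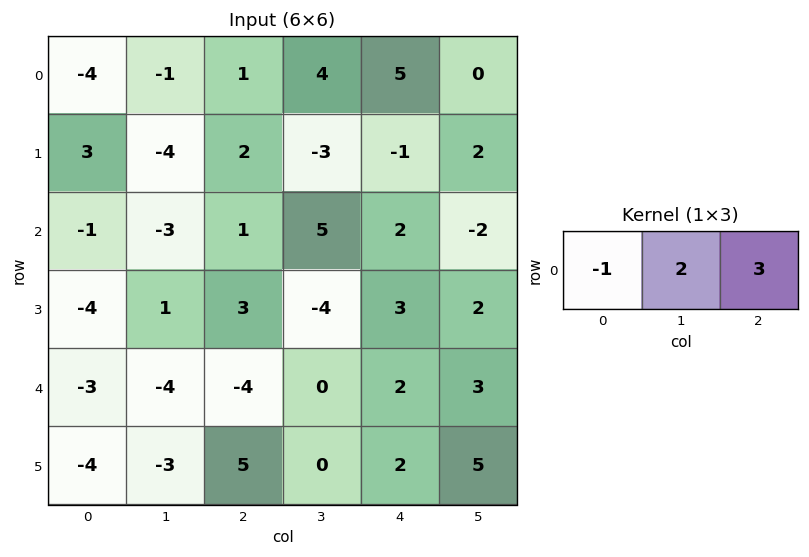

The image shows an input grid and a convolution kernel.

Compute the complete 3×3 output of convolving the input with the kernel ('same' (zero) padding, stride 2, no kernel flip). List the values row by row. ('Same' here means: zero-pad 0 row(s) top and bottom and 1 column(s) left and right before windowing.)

-11 15 6
-11 20 -7
-18 -4 13

Output[0,0]: The receptive field on the zero-padded input at this output position is [0 -4 -1]. Elementwise product with the kernel and sum: 0·-1 + -4·2 + -1·3.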